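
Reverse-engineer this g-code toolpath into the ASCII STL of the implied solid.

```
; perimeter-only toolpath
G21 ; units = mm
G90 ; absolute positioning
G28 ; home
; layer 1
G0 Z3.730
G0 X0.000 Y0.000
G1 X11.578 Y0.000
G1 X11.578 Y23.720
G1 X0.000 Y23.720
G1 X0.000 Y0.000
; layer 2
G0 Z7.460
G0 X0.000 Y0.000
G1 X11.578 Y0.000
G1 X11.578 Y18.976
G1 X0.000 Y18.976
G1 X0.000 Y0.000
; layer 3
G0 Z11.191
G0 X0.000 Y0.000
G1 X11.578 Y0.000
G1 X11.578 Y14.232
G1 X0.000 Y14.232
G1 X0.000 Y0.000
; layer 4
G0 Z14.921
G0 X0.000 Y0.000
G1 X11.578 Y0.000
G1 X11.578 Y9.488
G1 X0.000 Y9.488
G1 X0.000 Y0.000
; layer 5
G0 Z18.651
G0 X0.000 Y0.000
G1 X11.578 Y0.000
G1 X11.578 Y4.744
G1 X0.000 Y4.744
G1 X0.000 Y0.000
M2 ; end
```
solid part
  facet normal 0.0000 0.0000 -1.0000
    outer loop
      vertex 11.578 28.464 0.000
      vertex 11.578 0.000 0.000
      vertex 0.000 0.000 0.000
    endloop
  endfacet
  facet normal 0.0000 0.0000 -1.0000
    outer loop
      vertex 0.000 28.464 0.000
      vertex 11.578 28.464 0.000
      vertex 0.000 0.000 0.000
    endloop
  endfacet
  facet normal 0.0000 -1.0000 0.0000
    outer loop
      vertex 0.000 0.000 0.000
      vertex 11.578 0.000 0.000
      vertex 11.578 0.000 22.381
    endloop
  endfacet
  facet normal 0.0000 -1.0000 0.0000
    outer loop
      vertex 0.000 0.000 0.000
      vertex 11.578 0.000 22.381
      vertex 0.000 0.000 22.381
    endloop
  endfacet
  facet normal 0.0000 0.6181 0.7861
    outer loop
      vertex 0.000 0.000 22.381
      vertex 11.578 0.000 22.381
      vertex 11.578 28.464 0.000
    endloop
  endfacet
  facet normal 0.0000 0.6181 0.7861
    outer loop
      vertex 0.000 0.000 22.381
      vertex 11.578 28.464 0.000
      vertex 0.000 28.464 0.000
    endloop
  endfacet
  facet normal -1.0000 0.0000 0.0000
    outer loop
      vertex 0.000 0.000 22.381
      vertex 0.000 28.464 0.000
      vertex 0.000 0.000 0.000
    endloop
  endfacet
  facet normal 1.0000 0.0000 0.0000
    outer loop
      vertex 11.578 0.000 0.000
      vertex 11.578 28.464 0.000
      vertex 11.578 0.000 22.381
    endloop
  endfacet
endsolid part

The G0 Z moves step by Δz≈3.730 mm. The G1 loops shrink linearly with z, so the solid tapers from its base footprint up to z≈22.4. Closing with a flat bottom cap and the tapered top and triangulating gives 8 facets — a wedge (ramp): 11.6 × 28.5 mm base, rising to 22.4 mm along the y=0 edge and sloping linearly to z=0 at y=28.5.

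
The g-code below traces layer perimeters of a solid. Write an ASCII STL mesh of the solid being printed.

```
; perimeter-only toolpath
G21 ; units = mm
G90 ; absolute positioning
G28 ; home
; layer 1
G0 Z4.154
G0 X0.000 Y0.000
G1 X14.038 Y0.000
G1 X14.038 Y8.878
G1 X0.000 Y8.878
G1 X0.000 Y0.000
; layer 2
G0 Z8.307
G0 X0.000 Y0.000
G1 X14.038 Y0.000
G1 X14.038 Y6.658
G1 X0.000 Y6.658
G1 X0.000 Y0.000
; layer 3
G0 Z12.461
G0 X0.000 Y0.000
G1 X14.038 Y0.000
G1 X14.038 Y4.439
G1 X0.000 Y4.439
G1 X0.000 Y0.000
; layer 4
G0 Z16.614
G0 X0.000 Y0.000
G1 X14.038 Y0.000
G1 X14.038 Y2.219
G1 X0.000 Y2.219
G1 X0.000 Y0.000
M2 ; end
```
solid part
  facet normal 0.0000 0.0000 -1.0000
    outer loop
      vertex 14.038 11.097 0.000
      vertex 14.038 0.000 0.000
      vertex 0.000 0.000 0.000
    endloop
  endfacet
  facet normal 0.0000 0.0000 -1.0000
    outer loop
      vertex 0.000 11.097 0.000
      vertex 14.038 11.097 0.000
      vertex 0.000 0.000 0.000
    endloop
  endfacet
  facet normal 0.0000 -1.0000 0.0000
    outer loop
      vertex 0.000 0.000 0.000
      vertex 14.038 0.000 0.000
      vertex 14.038 0.000 20.768
    endloop
  endfacet
  facet normal 0.0000 -1.0000 0.0000
    outer loop
      vertex 0.000 0.000 0.000
      vertex 14.038 0.000 20.768
      vertex 0.000 0.000 20.768
    endloop
  endfacet
  facet normal 0.0000 0.8820 0.4713
    outer loop
      vertex 0.000 0.000 20.768
      vertex 14.038 0.000 20.768
      vertex 14.038 11.097 0.000
    endloop
  endfacet
  facet normal 0.0000 0.8820 0.4713
    outer loop
      vertex 0.000 0.000 20.768
      vertex 14.038 11.097 0.000
      vertex 0.000 11.097 0.000
    endloop
  endfacet
  facet normal -1.0000 0.0000 0.0000
    outer loop
      vertex 0.000 0.000 20.768
      vertex 0.000 11.097 0.000
      vertex 0.000 0.000 0.000
    endloop
  endfacet
  facet normal 1.0000 0.0000 0.0000
    outer loop
      vertex 14.038 0.000 0.000
      vertex 14.038 11.097 0.000
      vertex 14.038 0.000 20.768
    endloop
  endfacet
endsolid part

The G0 Z moves step by Δz≈4.154 mm. The G1 loops shrink linearly with z, so the solid tapers from its base footprint up to z≈20.8. Closing with a flat bottom cap and the tapered top and triangulating gives 8 facets — a wedge (ramp): 14 × 11.1 mm base, rising to 20.8 mm along the y=0 edge and sloping linearly to z=0 at y=11.1.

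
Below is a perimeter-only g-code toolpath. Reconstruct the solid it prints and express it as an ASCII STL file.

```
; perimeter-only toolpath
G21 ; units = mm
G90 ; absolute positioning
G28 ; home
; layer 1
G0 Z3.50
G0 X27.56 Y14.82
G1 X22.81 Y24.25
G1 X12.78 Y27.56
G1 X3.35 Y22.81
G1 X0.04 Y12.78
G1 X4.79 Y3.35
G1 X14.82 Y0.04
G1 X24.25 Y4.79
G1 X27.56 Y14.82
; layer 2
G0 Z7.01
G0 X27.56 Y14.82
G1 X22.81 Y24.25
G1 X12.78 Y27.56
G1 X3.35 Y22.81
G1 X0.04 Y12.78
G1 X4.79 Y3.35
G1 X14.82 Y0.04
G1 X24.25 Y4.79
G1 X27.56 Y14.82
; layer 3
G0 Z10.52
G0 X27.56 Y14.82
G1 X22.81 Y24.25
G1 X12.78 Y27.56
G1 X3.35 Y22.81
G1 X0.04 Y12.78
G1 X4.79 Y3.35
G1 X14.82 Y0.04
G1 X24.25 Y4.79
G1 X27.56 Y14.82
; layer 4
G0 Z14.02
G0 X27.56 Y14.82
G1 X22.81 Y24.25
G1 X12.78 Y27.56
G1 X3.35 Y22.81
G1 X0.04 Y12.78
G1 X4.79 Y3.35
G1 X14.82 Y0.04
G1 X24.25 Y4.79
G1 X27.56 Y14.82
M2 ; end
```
solid part
  facet normal 0.0000 0.0000 -1.0000
    outer loop
      vertex 12.78 27.56 0.00
      vertex 22.81 24.25 0.00
      vertex 27.56 14.82 0.00
    endloop
  endfacet
  facet normal 0.0000 0.0000 -1.0000
    outer loop
      vertex 3.35 22.81 0.00
      vertex 12.78 27.56 0.00
      vertex 27.56 14.82 0.00
    endloop
  endfacet
  facet normal 0.0000 0.0000 -1.0000
    outer loop
      vertex 0.04 12.78 0.00
      vertex 3.35 22.81 0.00
      vertex 27.56 14.82 0.00
    endloop
  endfacet
  facet normal 0.0000 0.0000 -1.0000
    outer loop
      vertex 4.79 3.35 0.00
      vertex 0.04 12.78 0.00
      vertex 27.56 14.82 0.00
    endloop
  endfacet
  facet normal 0.0000 0.0000 -1.0000
    outer loop
      vertex 14.82 0.04 0.00
      vertex 4.79 3.35 0.00
      vertex 27.56 14.82 0.00
    endloop
  endfacet
  facet normal 0.0000 0.0000 -1.0000
    outer loop
      vertex 24.25 4.79 0.00
      vertex 14.82 0.04 0.00
      vertex 27.56 14.82 0.00
    endloop
  endfacet
  facet normal 0.0000 0.0000 1.0000
    outer loop
      vertex 27.56 14.82 14.02
      vertex 22.81 24.25 14.02
      vertex 12.78 27.56 14.02
    endloop
  endfacet
  facet normal 0.0000 0.0000 1.0000
    outer loop
      vertex 27.56 14.82 14.02
      vertex 12.78 27.56 14.02
      vertex 3.35 22.81 14.02
    endloop
  endfacet
  facet normal 0.0000 0.0000 1.0000
    outer loop
      vertex 27.56 14.82 14.02
      vertex 3.35 22.81 14.02
      vertex 0.04 12.78 14.02
    endloop
  endfacet
  facet normal 0.0000 0.0000 1.0000
    outer loop
      vertex 27.56 14.82 14.02
      vertex 0.04 12.78 14.02
      vertex 4.79 3.35 14.02
    endloop
  endfacet
  facet normal 0.0000 0.0000 1.0000
    outer loop
      vertex 27.56 14.82 14.02
      vertex 4.79 3.35 14.02
      vertex 14.82 0.04 14.02
    endloop
  endfacet
  facet normal 0.0000 0.0000 1.0000
    outer loop
      vertex 27.56 14.82 14.02
      vertex 14.82 0.04 14.02
      vertex 24.25 4.79 14.02
    endloop
  endfacet
  facet normal 0.8931 0.4499 0.0000
    outer loop
      vertex 27.56 14.82 0.00
      vertex 22.81 24.25 0.00
      vertex 22.81 24.25 14.02
    endloop
  endfacet
  facet normal 0.8931 0.4499 0.0000
    outer loop
      vertex 27.56 14.82 0.00
      vertex 22.81 24.25 14.02
      vertex 27.56 14.82 14.02
    endloop
  endfacet
  facet normal 0.3134 0.9496 0.0000
    outer loop
      vertex 22.81 24.25 0.00
      vertex 12.78 27.56 0.00
      vertex 12.78 27.56 14.02
    endloop
  endfacet
  facet normal 0.3134 0.9496 0.0000
    outer loop
      vertex 22.81 24.25 0.00
      vertex 12.78 27.56 14.02
      vertex 22.81 24.25 14.02
    endloop
  endfacet
  facet normal -0.4499 0.8931 0.0000
    outer loop
      vertex 12.78 27.56 0.00
      vertex 3.35 22.81 0.00
      vertex 3.35 22.81 14.02
    endloop
  endfacet
  facet normal -0.4499 0.8931 0.0000
    outer loop
      vertex 12.78 27.56 0.00
      vertex 3.35 22.81 14.02
      vertex 12.78 27.56 14.02
    endloop
  endfacet
  facet normal -0.9496 0.3134 0.0000
    outer loop
      vertex 3.35 22.81 0.00
      vertex 0.04 12.78 0.00
      vertex 0.04 12.78 14.02
    endloop
  endfacet
  facet normal -0.9496 0.3134 0.0000
    outer loop
      vertex 3.35 22.81 0.00
      vertex 0.04 12.78 14.02
      vertex 3.35 22.81 14.02
    endloop
  endfacet
  facet normal -0.8931 -0.4499 0.0000
    outer loop
      vertex 0.04 12.78 0.00
      vertex 4.79 3.35 0.00
      vertex 4.79 3.35 14.02
    endloop
  endfacet
  facet normal -0.8931 -0.4499 0.0000
    outer loop
      vertex 0.04 12.78 0.00
      vertex 4.79 3.35 14.02
      vertex 0.04 12.78 14.02
    endloop
  endfacet
  facet normal -0.3134 -0.9496 0.0000
    outer loop
      vertex 4.79 3.35 0.00
      vertex 14.82 0.04 0.00
      vertex 14.82 0.04 14.02
    endloop
  endfacet
  facet normal -0.3134 -0.9496 0.0000
    outer loop
      vertex 4.79 3.35 0.00
      vertex 14.82 0.04 14.02
      vertex 4.79 3.35 14.02
    endloop
  endfacet
  facet normal 0.4499 -0.8931 0.0000
    outer loop
      vertex 14.82 0.04 0.00
      vertex 24.25 4.79 0.00
      vertex 24.25 4.79 14.02
    endloop
  endfacet
  facet normal 0.4499 -0.8931 0.0000
    outer loop
      vertex 14.82 0.04 0.00
      vertex 24.25 4.79 14.02
      vertex 14.82 0.04 14.02
    endloop
  endfacet
  facet normal 0.9496 -0.3134 0.0000
    outer loop
      vertex 24.25 4.79 0.00
      vertex 27.56 14.82 0.00
      vertex 27.56 14.82 14.02
    endloop
  endfacet
  facet normal 0.9496 -0.3134 0.0000
    outer loop
      vertex 24.25 4.79 0.00
      vertex 27.56 14.82 14.02
      vertex 24.25 4.79 14.02
    endloop
  endfacet
endsolid part

The G0 Z moves step by Δz≈3.50 mm. Every layer's G1 loop is the same polygon, so the solid is a straight extrusion of it from z=0 to z≈14. Closing with flat bottom and top caps and triangulating gives 28 facets — a regular 8-sided prism (a cylinder approximated with 8 flat sides), circumscribed radius ≈ 13.8 mm, height ≈ 14 mm.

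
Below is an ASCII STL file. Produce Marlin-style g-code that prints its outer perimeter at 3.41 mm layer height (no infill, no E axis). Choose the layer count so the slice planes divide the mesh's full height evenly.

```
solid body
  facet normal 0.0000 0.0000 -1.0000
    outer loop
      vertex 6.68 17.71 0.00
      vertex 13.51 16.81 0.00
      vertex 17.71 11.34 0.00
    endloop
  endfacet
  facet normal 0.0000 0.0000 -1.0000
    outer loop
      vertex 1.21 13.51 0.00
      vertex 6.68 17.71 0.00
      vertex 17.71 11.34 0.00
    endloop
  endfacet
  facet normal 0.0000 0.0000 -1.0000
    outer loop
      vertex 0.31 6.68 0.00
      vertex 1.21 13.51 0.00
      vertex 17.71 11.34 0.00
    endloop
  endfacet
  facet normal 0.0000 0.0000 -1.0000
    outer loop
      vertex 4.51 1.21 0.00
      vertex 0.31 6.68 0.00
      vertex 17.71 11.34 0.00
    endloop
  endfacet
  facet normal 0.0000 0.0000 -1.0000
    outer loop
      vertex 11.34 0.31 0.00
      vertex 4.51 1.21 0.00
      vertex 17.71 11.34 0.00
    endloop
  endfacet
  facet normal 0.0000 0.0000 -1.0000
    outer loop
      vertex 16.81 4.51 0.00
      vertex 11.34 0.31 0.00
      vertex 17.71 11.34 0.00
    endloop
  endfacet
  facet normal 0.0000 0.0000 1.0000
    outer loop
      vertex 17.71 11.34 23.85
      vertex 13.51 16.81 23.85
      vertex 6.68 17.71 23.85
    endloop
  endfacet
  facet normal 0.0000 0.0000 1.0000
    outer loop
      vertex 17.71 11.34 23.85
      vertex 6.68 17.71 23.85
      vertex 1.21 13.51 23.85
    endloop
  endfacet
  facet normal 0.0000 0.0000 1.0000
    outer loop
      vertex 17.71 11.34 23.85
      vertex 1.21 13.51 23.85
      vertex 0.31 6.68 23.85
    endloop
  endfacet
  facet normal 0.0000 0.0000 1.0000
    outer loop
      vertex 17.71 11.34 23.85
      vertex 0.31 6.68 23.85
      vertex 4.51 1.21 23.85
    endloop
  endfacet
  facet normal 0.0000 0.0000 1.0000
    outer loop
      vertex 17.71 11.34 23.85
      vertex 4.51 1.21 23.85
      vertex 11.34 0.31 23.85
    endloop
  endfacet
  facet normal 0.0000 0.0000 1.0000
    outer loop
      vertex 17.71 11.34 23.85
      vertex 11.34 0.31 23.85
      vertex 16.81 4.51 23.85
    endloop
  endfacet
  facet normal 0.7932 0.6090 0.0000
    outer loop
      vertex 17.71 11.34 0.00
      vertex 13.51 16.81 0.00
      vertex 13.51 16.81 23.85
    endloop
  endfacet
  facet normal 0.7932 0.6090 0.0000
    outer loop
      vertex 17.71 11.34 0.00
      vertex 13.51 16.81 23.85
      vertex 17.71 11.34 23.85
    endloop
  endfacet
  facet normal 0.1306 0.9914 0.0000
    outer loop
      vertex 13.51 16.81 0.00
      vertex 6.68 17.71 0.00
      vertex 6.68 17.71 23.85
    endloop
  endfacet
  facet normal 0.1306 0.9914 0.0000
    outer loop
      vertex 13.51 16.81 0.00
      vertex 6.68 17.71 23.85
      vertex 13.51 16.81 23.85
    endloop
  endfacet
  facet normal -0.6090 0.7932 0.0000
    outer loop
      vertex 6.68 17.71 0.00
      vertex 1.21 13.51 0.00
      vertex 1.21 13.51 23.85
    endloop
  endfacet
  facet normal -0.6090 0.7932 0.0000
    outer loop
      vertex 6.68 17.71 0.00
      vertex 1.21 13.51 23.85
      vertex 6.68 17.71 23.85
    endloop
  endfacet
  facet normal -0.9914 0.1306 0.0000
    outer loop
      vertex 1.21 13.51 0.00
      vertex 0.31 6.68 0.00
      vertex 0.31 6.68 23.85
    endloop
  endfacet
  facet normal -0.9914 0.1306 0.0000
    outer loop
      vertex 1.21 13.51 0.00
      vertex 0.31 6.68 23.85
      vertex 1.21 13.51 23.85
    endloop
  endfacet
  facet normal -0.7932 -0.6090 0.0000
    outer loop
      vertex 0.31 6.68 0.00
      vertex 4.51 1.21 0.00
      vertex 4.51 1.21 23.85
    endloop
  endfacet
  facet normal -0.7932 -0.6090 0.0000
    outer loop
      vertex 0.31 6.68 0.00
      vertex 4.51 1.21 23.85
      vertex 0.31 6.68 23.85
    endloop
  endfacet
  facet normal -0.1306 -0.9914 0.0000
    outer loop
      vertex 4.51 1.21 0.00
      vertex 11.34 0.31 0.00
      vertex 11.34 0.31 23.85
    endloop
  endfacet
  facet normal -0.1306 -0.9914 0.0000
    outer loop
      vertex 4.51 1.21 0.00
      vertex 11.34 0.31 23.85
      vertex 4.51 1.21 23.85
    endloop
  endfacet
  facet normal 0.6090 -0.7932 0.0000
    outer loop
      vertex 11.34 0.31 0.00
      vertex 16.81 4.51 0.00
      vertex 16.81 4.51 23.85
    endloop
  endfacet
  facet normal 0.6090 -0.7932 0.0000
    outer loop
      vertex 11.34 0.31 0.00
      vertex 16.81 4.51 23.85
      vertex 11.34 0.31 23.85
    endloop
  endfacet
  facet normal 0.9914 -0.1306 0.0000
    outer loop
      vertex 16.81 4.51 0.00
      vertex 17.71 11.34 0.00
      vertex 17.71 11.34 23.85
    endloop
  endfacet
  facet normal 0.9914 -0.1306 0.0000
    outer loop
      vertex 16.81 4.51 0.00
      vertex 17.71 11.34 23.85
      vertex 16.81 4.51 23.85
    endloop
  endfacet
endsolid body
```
; perimeter-only toolpath
G21 ; units = mm
G90 ; absolute positioning
G28 ; home
; layer 1
G0 Z3.41
G0 X17.71 Y11.34
G1 X13.51 Y16.81
G1 X6.68 Y17.71
G1 X1.21 Y13.51
G1 X0.31 Y6.68
G1 X4.51 Y1.21
G1 X11.34 Y0.31
G1 X16.81 Y4.51
G1 X17.71 Y11.34
; layer 2
G0 Z6.81
G0 X17.71 Y11.34
G1 X13.51 Y16.81
G1 X6.68 Y17.71
G1 X1.21 Y13.51
G1 X0.31 Y6.68
G1 X4.51 Y1.21
G1 X11.34 Y0.31
G1 X16.81 Y4.51
G1 X17.71 Y11.34
; layer 3
G0 Z10.22
G0 X17.71 Y11.34
G1 X13.51 Y16.81
G1 X6.68 Y17.71
G1 X1.21 Y13.51
G1 X0.31 Y6.68
G1 X4.51 Y1.21
G1 X11.34 Y0.31
G1 X16.81 Y4.51
G1 X17.71 Y11.34
; layer 4
G0 Z13.63
G0 X17.71 Y11.34
G1 X13.51 Y16.81
G1 X6.68 Y17.71
G1 X1.21 Y13.51
G1 X0.31 Y6.68
G1 X4.51 Y1.21
G1 X11.34 Y0.31
G1 X16.81 Y4.51
G1 X17.71 Y11.34
; layer 5
G0 Z17.04
G0 X17.71 Y11.34
G1 X13.51 Y16.81
G1 X6.68 Y17.71
G1 X1.21 Y13.51
G1 X0.31 Y6.68
G1 X4.51 Y1.21
G1 X11.34 Y0.31
G1 X16.81 Y4.51
G1 X17.71 Y11.34
; layer 6
G0 Z20.44
G0 X17.71 Y11.34
G1 X13.51 Y16.81
G1 X6.68 Y17.71
G1 X1.21 Y13.51
G1 X0.31 Y6.68
G1 X4.51 Y1.21
G1 X11.34 Y0.31
G1 X16.81 Y4.51
G1 X17.71 Y11.34
; layer 7
G0 Z23.85
G0 X17.71 Y11.34
G1 X13.51 Y16.81
G1 X6.68 Y17.71
G1 X1.21 Y13.51
G1 X0.31 Y6.68
G1 X4.51 Y1.21
G1 X11.34 Y0.31
G1 X16.81 Y4.51
G1 X17.71 Y11.34
M2 ; end

The solid is a regular 8-sided prism (a cylinder approximated with 8 flat sides), circumscribed radius ≈ 9.01 mm, height ≈ 23.9 mm. Slicing at Δz = 3.41 mm — 7 equal slices spanning the solid's height, so layer i sits at z = i·h/7 — gives 7 non-empty perimeters. Each is a 8-segment closed polygon; G0 lifts to the layer z and rapids to the start vertex, then G1 traces the edges.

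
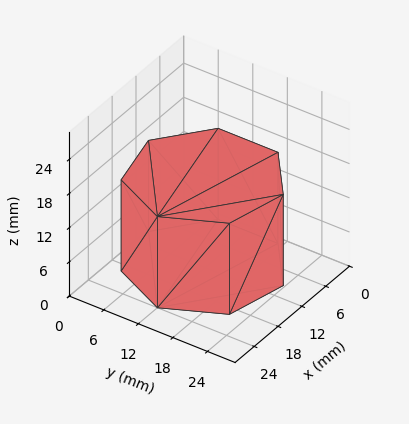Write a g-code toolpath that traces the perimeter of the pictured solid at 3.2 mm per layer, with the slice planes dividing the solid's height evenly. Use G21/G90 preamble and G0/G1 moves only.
Reading the render: the shape is a regular 7-sided prism (a cylinder approximated with 7 flat sides), circumscribed radius ≈ 12 mm, height ≈ 16 mm (dimensions read to the nearest mm from the axis ticks). For the g-code, the solid's height is divided into equal slices at the stated Δz and each level perimeter traced with G1 moves after a G0 lift.

; perimeter-only toolpath
G21 ; units = mm
G90 ; absolute positioning
G28 ; home
; layer 1
G0 Z3.2
G0 X24.0 Y12.0
G1 X19.5 Y21.4
G1 X9.3 Y23.7
G1 X1.2 Y17.2
G1 X1.2 Y6.8
G1 X9.3 Y0.3
G1 X19.5 Y2.6
G1 X24.0 Y12.0
; layer 2
G0 Z6.4
G0 X24.0 Y12.0
G1 X19.5 Y21.4
G1 X9.3 Y23.7
G1 X1.2 Y17.2
G1 X1.2 Y6.8
G1 X9.3 Y0.3
G1 X19.5 Y2.6
G1 X24.0 Y12.0
; layer 3
G0 Z9.6
G0 X24.0 Y12.0
G1 X19.5 Y21.4
G1 X9.3 Y23.7
G1 X1.2 Y17.2
G1 X1.2 Y6.8
G1 X9.3 Y0.3
G1 X19.5 Y2.6
G1 X24.0 Y12.0
; layer 4
G0 Z12.8
G0 X24.0 Y12.0
G1 X19.5 Y21.4
G1 X9.3 Y23.7
G1 X1.2 Y17.2
G1 X1.2 Y6.8
G1 X9.3 Y0.3
G1 X19.5 Y2.6
G1 X24.0 Y12.0
; layer 5
G0 Z16.0
G0 X24.0 Y12.0
G1 X19.5 Y21.4
G1 X9.3 Y23.7
G1 X1.2 Y17.2
G1 X1.2 Y6.8
G1 X9.3 Y0.3
G1 X19.5 Y2.6
G1 X24.0 Y12.0
M2 ; end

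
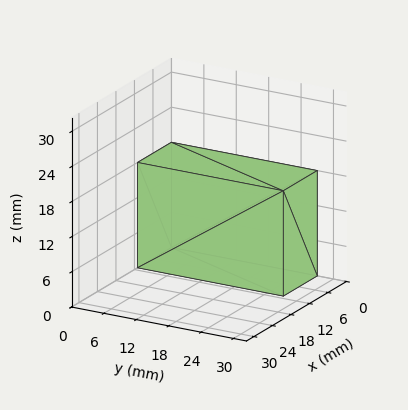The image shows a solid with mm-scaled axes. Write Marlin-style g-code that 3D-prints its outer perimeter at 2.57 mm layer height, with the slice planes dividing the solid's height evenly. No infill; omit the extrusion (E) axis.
Reading the render: the shape is a rectangular box, roughly 11 × 27 mm footprint and 18 mm tall (dimensions read to the nearest mm from the axis ticks). For the g-code, the solid's height is divided into equal slices at the stated Δz and each level perimeter traced with G1 moves after a G0 lift.

; perimeter-only toolpath
G21 ; units = mm
G90 ; absolute positioning
G28 ; home
; layer 1
G0 Z2.57
G0 X0.00 Y0.00
G1 X11.00 Y0.00
G1 X11.00 Y27.00
G1 X0.00 Y27.00
G1 X0.00 Y0.00
; layer 2
G0 Z5.14
G0 X0.00 Y0.00
G1 X11.00 Y0.00
G1 X11.00 Y27.00
G1 X0.00 Y27.00
G1 X0.00 Y0.00
; layer 3
G0 Z7.71
G0 X0.00 Y0.00
G1 X11.00 Y0.00
G1 X11.00 Y27.00
G1 X0.00 Y27.00
G1 X0.00 Y0.00
; layer 4
G0 Z10.29
G0 X0.00 Y0.00
G1 X11.00 Y0.00
G1 X11.00 Y27.00
G1 X0.00 Y27.00
G1 X0.00 Y0.00
; layer 5
G0 Z12.86
G0 X0.00 Y0.00
G1 X11.00 Y0.00
G1 X11.00 Y27.00
G1 X0.00 Y27.00
G1 X0.00 Y0.00
; layer 6
G0 Z15.43
G0 X0.00 Y0.00
G1 X11.00 Y0.00
G1 X11.00 Y27.00
G1 X0.00 Y27.00
G1 X0.00 Y0.00
; layer 7
G0 Z18.00
G0 X0.00 Y0.00
G1 X11.00 Y0.00
G1 X11.00 Y27.00
G1 X0.00 Y27.00
G1 X0.00 Y0.00
M2 ; end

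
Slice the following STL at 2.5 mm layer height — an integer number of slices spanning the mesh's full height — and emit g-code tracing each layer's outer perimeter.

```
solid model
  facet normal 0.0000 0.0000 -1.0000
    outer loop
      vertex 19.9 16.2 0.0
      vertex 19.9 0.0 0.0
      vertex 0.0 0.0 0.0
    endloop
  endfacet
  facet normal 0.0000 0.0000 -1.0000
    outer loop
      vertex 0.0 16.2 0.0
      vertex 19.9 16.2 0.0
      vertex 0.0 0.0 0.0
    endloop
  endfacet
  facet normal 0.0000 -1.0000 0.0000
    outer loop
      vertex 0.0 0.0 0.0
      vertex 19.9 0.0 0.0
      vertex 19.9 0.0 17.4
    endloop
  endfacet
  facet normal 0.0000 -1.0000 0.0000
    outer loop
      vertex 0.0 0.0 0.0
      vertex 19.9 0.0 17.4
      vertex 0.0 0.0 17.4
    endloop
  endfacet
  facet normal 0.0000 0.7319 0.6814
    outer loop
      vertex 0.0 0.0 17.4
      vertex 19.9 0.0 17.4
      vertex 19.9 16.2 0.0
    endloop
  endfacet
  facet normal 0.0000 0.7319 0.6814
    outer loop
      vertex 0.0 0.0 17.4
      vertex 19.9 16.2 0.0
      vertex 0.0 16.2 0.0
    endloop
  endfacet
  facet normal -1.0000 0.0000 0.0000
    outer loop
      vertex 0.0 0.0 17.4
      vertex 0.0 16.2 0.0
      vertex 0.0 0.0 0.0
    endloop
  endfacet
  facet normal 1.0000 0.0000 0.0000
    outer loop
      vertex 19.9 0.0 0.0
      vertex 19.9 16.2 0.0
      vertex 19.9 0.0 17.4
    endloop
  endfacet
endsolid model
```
; perimeter-only toolpath
G21 ; units = mm
G90 ; absolute positioning
G28 ; home
; layer 1
G0 Z2.5
G0 X0.0 Y0.0
G1 X19.9 Y0.0
G1 X19.9 Y13.9
G1 X0.0 Y13.9
G1 X0.0 Y0.0
; layer 2
G0 Z5.0
G0 X0.0 Y0.0
G1 X19.9 Y0.0
G1 X19.9 Y11.6
G1 X0.0 Y11.6
G1 X0.0 Y0.0
; layer 3
G0 Z7.5
G0 X0.0 Y0.0
G1 X19.9 Y0.0
G1 X19.9 Y9.3
G1 X0.0 Y9.3
G1 X0.0 Y0.0
; layer 4
G0 Z9.9
G0 X0.0 Y0.0
G1 X19.9 Y0.0
G1 X19.9 Y6.9
G1 X0.0 Y6.9
G1 X0.0 Y0.0
; layer 5
G0 Z12.4
G0 X0.0 Y0.0
G1 X19.9 Y0.0
G1 X19.9 Y4.6
G1 X0.0 Y4.6
G1 X0.0 Y0.0
; layer 6
G0 Z14.9
G0 X0.0 Y0.0
G1 X19.9 Y0.0
G1 X19.9 Y2.3
G1 X0.0 Y2.3
G1 X0.0 Y0.0
M2 ; end

The solid is a wedge (ramp): 19.9 × 16.2 mm base, rising to 17.4 mm along the y=0 edge and sloping linearly to z=0 at y=16.2. Slicing at Δz = 2.5 mm — 7 equal slices spanning the solid's height, so layer i sits at z = i·h/7 — gives 6 non-empty perimeters. Each is a 4-segment closed polygon; G0 lifts to the layer z and rapids to the start vertex, then G1 traces the edges. The cross-section shrinks linearly with z (the slice at the apex is degenerate and omitted).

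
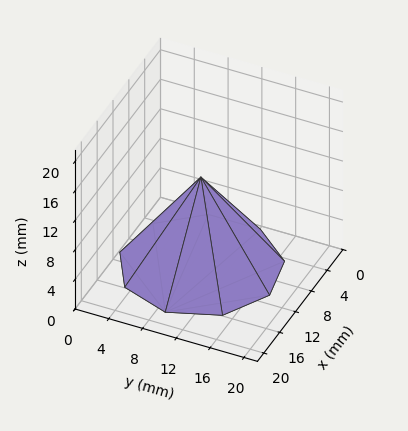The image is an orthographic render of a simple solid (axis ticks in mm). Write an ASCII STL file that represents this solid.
Reading the render: the shape is a regular 9-sided pyramid, base circumscribed radius ≈ 9 mm, apex at z ≈ 12 mm (dimensions read to the nearest mm from the axis ticks). For the STL, each face is triangulated and given an outward normal.

solid part
  facet normal 0.0000 0.0000 -1.0000
    outer loop
      vertex 10.56 17.86 0.00
      vertex 15.89 14.79 0.00
      vertex 18.00 9.00 0.00
    endloop
  endfacet
  facet normal 0.0000 0.0000 -1.0000
    outer loop
      vertex 4.50 16.79 0.00
      vertex 10.56 17.86 0.00
      vertex 18.00 9.00 0.00
    endloop
  endfacet
  facet normal 0.0000 0.0000 -1.0000
    outer loop
      vertex 0.54 12.08 0.00
      vertex 4.50 16.79 0.00
      vertex 18.00 9.00 0.00
    endloop
  endfacet
  facet normal 0.0000 0.0000 -1.0000
    outer loop
      vertex 0.54 5.92 0.00
      vertex 0.54 12.08 0.00
      vertex 18.00 9.00 0.00
    endloop
  endfacet
  facet normal 0.0000 0.0000 -1.0000
    outer loop
      vertex 4.50 1.21 0.00
      vertex 0.54 5.92 0.00
      vertex 18.00 9.00 0.00
    endloop
  endfacet
  facet normal 0.0000 0.0000 -1.0000
    outer loop
      vertex 10.56 0.14 0.00
      vertex 4.50 1.21 0.00
      vertex 18.00 9.00 0.00
    endloop
  endfacet
  facet normal 0.0000 0.0000 -1.0000
    outer loop
      vertex 15.89 3.21 0.00
      vertex 10.56 0.14 0.00
      vertex 18.00 9.00 0.00
    endloop
  endfacet
  facet normal 0.7680 0.2799 0.5760
    outer loop
      vertex 18.00 9.00 0.00
      vertex 15.89 14.79 0.00
      vertex 9.00 9.00 12.00
    endloop
  endfacet
  facet normal 0.4080 0.7083 0.5760
    outer loop
      vertex 15.89 14.79 0.00
      vertex 10.56 17.86 0.00
      vertex 9.00 9.00 12.00
    endloop
  endfacet
  facet normal -0.1421 0.8051 0.5759
    outer loop
      vertex 10.56 17.86 0.00
      vertex 4.50 16.79 0.00
      vertex 9.00 9.00 12.00
    endloop
  endfacet
  facet normal -0.6256 0.5260 0.5761
    outer loop
      vertex 4.50 16.79 0.00
      vertex 0.54 12.08 0.00
      vertex 9.00 9.00 12.00
    endloop
  endfacet
  facet normal -0.8173 0.0000 0.5762
    outer loop
      vertex 0.54 12.08 0.00
      vertex 0.54 5.92 0.00
      vertex 9.00 9.00 12.00
    endloop
  endfacet
  facet normal -0.6256 -0.5260 0.5761
    outer loop
      vertex 0.54 5.92 0.00
      vertex 4.50 1.21 0.00
      vertex 9.00 9.00 12.00
    endloop
  endfacet
  facet normal -0.1421 -0.8051 0.5759
    outer loop
      vertex 4.50 1.21 0.00
      vertex 10.56 0.14 0.00
      vertex 9.00 9.00 12.00
    endloop
  endfacet
  facet normal 0.4080 -0.7083 0.5760
    outer loop
      vertex 10.56 0.14 0.00
      vertex 15.89 3.21 0.00
      vertex 9.00 9.00 12.00
    endloop
  endfacet
  facet normal 0.7680 -0.2799 0.5760
    outer loop
      vertex 15.89 3.21 0.00
      vertex 18.00 9.00 0.00
      vertex 9.00 9.00 12.00
    endloop
  endfacet
endsolid part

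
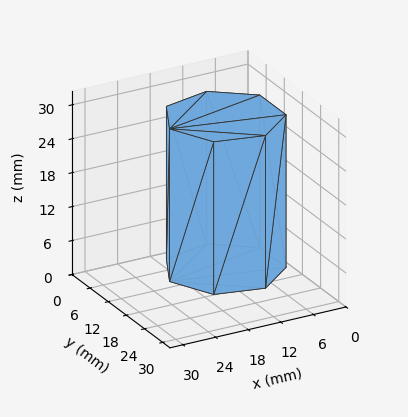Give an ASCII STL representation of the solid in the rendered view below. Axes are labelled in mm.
Reading the render: the shape is a regular 7-sided prism (a cylinder approximated with 7 flat sides), circumscribed radius ≈ 10 mm, height ≈ 27 mm (dimensions read to the nearest mm from the axis ticks). For the STL, each face is triangulated and given an outward normal.

solid part
  facet normal 0.0000 0.0000 -1.0000
    outer loop
      vertex 7.77 19.75 0.00
      vertex 16.23 17.82 0.00
      vertex 20.00 10.00 0.00
    endloop
  endfacet
  facet normal 0.0000 0.0000 -1.0000
    outer loop
      vertex 0.99 14.34 0.00
      vertex 7.77 19.75 0.00
      vertex 20.00 10.00 0.00
    endloop
  endfacet
  facet normal 0.0000 0.0000 -1.0000
    outer loop
      vertex 0.99 5.66 0.00
      vertex 0.99 14.34 0.00
      vertex 20.00 10.00 0.00
    endloop
  endfacet
  facet normal 0.0000 0.0000 -1.0000
    outer loop
      vertex 7.77 0.25 0.00
      vertex 0.99 5.66 0.00
      vertex 20.00 10.00 0.00
    endloop
  endfacet
  facet normal 0.0000 0.0000 -1.0000
    outer loop
      vertex 16.23 2.18 0.00
      vertex 7.77 0.25 0.00
      vertex 20.00 10.00 0.00
    endloop
  endfacet
  facet normal 0.0000 0.0000 1.0000
    outer loop
      vertex 20.00 10.00 27.00
      vertex 16.23 17.82 27.00
      vertex 7.77 19.75 27.00
    endloop
  endfacet
  facet normal 0.0000 0.0000 1.0000
    outer loop
      vertex 20.00 10.00 27.00
      vertex 7.77 19.75 27.00
      vertex 0.99 14.34 27.00
    endloop
  endfacet
  facet normal 0.0000 0.0000 1.0000
    outer loop
      vertex 20.00 10.00 27.00
      vertex 0.99 14.34 27.00
      vertex 0.99 5.66 27.00
    endloop
  endfacet
  facet normal 0.0000 0.0000 1.0000
    outer loop
      vertex 20.00 10.00 27.00
      vertex 0.99 5.66 27.00
      vertex 7.77 0.25 27.00
    endloop
  endfacet
  facet normal 0.0000 0.0000 1.0000
    outer loop
      vertex 20.00 10.00 27.00
      vertex 7.77 0.25 27.00
      vertex 16.23 2.18 27.00
    endloop
  endfacet
  facet normal 0.9008 0.4343 0.0000
    outer loop
      vertex 20.00 10.00 0.00
      vertex 16.23 17.82 0.00
      vertex 16.23 17.82 27.00
    endloop
  endfacet
  facet normal 0.9008 0.4343 0.0000
    outer loop
      vertex 20.00 10.00 0.00
      vertex 16.23 17.82 27.00
      vertex 20.00 10.00 27.00
    endloop
  endfacet
  facet normal 0.2224 0.9750 0.0000
    outer loop
      vertex 16.23 17.82 0.00
      vertex 7.77 19.75 0.00
      vertex 7.77 19.75 27.00
    endloop
  endfacet
  facet normal 0.2224 0.9750 0.0000
    outer loop
      vertex 16.23 17.82 0.00
      vertex 7.77 19.75 27.00
      vertex 16.23 17.82 27.00
    endloop
  endfacet
  facet normal -0.6237 0.7817 0.0000
    outer loop
      vertex 7.77 19.75 0.00
      vertex 0.99 14.34 0.00
      vertex 0.99 14.34 27.00
    endloop
  endfacet
  facet normal -0.6237 0.7817 0.0000
    outer loop
      vertex 7.77 19.75 0.00
      vertex 0.99 14.34 27.00
      vertex 7.77 19.75 27.00
    endloop
  endfacet
  facet normal -1.0000 0.0000 0.0000
    outer loop
      vertex 0.99 14.34 0.00
      vertex 0.99 5.66 0.00
      vertex 0.99 5.66 27.00
    endloop
  endfacet
  facet normal -1.0000 0.0000 0.0000
    outer loop
      vertex 0.99 14.34 0.00
      vertex 0.99 5.66 27.00
      vertex 0.99 14.34 27.00
    endloop
  endfacet
  facet normal -0.6237 -0.7817 0.0000
    outer loop
      vertex 0.99 5.66 0.00
      vertex 7.77 0.25 0.00
      vertex 7.77 0.25 27.00
    endloop
  endfacet
  facet normal -0.6237 -0.7817 0.0000
    outer loop
      vertex 0.99 5.66 0.00
      vertex 7.77 0.25 27.00
      vertex 0.99 5.66 27.00
    endloop
  endfacet
  facet normal 0.2224 -0.9750 0.0000
    outer loop
      vertex 7.77 0.25 0.00
      vertex 16.23 2.18 0.00
      vertex 16.23 2.18 27.00
    endloop
  endfacet
  facet normal 0.2224 -0.9750 0.0000
    outer loop
      vertex 7.77 0.25 0.00
      vertex 16.23 2.18 27.00
      vertex 7.77 0.25 27.00
    endloop
  endfacet
  facet normal 0.9008 -0.4343 0.0000
    outer loop
      vertex 16.23 2.18 0.00
      vertex 20.00 10.00 0.00
      vertex 20.00 10.00 27.00
    endloop
  endfacet
  facet normal 0.9008 -0.4343 0.0000
    outer loop
      vertex 16.23 2.18 0.00
      vertex 20.00 10.00 27.00
      vertex 16.23 2.18 27.00
    endloop
  endfacet
endsolid part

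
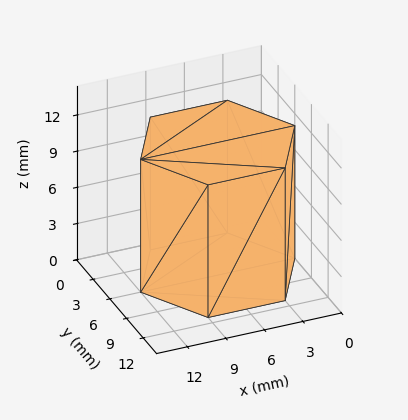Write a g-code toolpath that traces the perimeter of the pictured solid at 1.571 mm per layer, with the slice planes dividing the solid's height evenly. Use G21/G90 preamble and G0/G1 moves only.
Reading the render: the shape is a regular 6-sided prism (a cylinder approximated with 6 flat sides), circumscribed radius ≈ 6 mm, height ≈ 11 mm (dimensions read to the nearest mm from the axis ticks). For the g-code, the solid's height is divided into equal slices at the stated Δz and each level perimeter traced with G1 moves after a G0 lift.

; perimeter-only toolpath
G21 ; units = mm
G90 ; absolute positioning
G28 ; home
; layer 1
G0 Z1.571
G0 X12.000 Y6.000
G1 X9.000 Y11.196
G1 X3.000 Y11.196
G1 X0.000 Y6.000
G1 X3.000 Y0.804
G1 X9.000 Y0.804
G1 X12.000 Y6.000
; layer 2
G0 Z3.143
G0 X12.000 Y6.000
G1 X9.000 Y11.196
G1 X3.000 Y11.196
G1 X0.000 Y6.000
G1 X3.000 Y0.804
G1 X9.000 Y0.804
G1 X12.000 Y6.000
; layer 3
G0 Z4.714
G0 X12.000 Y6.000
G1 X9.000 Y11.196
G1 X3.000 Y11.196
G1 X0.000 Y6.000
G1 X3.000 Y0.804
G1 X9.000 Y0.804
G1 X12.000 Y6.000
; layer 4
G0 Z6.286
G0 X12.000 Y6.000
G1 X9.000 Y11.196
G1 X3.000 Y11.196
G1 X0.000 Y6.000
G1 X3.000 Y0.804
G1 X9.000 Y0.804
G1 X12.000 Y6.000
; layer 5
G0 Z7.857
G0 X12.000 Y6.000
G1 X9.000 Y11.196
G1 X3.000 Y11.196
G1 X0.000 Y6.000
G1 X3.000 Y0.804
G1 X9.000 Y0.804
G1 X12.000 Y6.000
; layer 6
G0 Z9.429
G0 X12.000 Y6.000
G1 X9.000 Y11.196
G1 X3.000 Y11.196
G1 X0.000 Y6.000
G1 X3.000 Y0.804
G1 X9.000 Y0.804
G1 X12.000 Y6.000
; layer 7
G0 Z11.000
G0 X12.000 Y6.000
G1 X9.000 Y11.196
G1 X3.000 Y11.196
G1 X0.000 Y6.000
G1 X3.000 Y0.804
G1 X9.000 Y0.804
G1 X12.000 Y6.000
M2 ; end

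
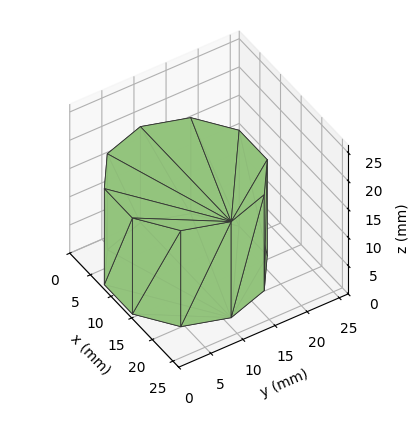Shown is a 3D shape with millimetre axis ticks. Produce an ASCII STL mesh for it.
Reading the render: the shape is a regular 10-sided prism (a cylinder approximated with 10 flat sides), circumscribed radius ≈ 11 mm, height ≈ 17 mm (dimensions read to the nearest mm from the axis ticks). For the STL, each face is triangulated and given an outward normal.

solid part
  facet normal 0.0000 0.0000 -1.0000
    outer loop
      vertex 14.4 21.5 0.0
      vertex 19.9 17.5 0.0
      vertex 22.0 11.0 0.0
    endloop
  endfacet
  facet normal 0.0000 0.0000 -1.0000
    outer loop
      vertex 7.6 21.5 0.0
      vertex 14.4 21.5 0.0
      vertex 22.0 11.0 0.0
    endloop
  endfacet
  facet normal 0.0000 0.0000 -1.0000
    outer loop
      vertex 2.1 17.5 0.0
      vertex 7.6 21.5 0.0
      vertex 22.0 11.0 0.0
    endloop
  endfacet
  facet normal 0.0000 0.0000 -1.0000
    outer loop
      vertex 0.0 11.0 0.0
      vertex 2.1 17.5 0.0
      vertex 22.0 11.0 0.0
    endloop
  endfacet
  facet normal 0.0000 0.0000 -1.0000
    outer loop
      vertex 2.1 4.5 0.0
      vertex 0.0 11.0 0.0
      vertex 22.0 11.0 0.0
    endloop
  endfacet
  facet normal 0.0000 0.0000 -1.0000
    outer loop
      vertex 7.6 0.5 0.0
      vertex 2.1 4.5 0.0
      vertex 22.0 11.0 0.0
    endloop
  endfacet
  facet normal 0.0000 0.0000 -1.0000
    outer loop
      vertex 14.4 0.5 0.0
      vertex 7.6 0.5 0.0
      vertex 22.0 11.0 0.0
    endloop
  endfacet
  facet normal 0.0000 0.0000 -1.0000
    outer loop
      vertex 19.9 4.5 0.0
      vertex 14.4 0.5 0.0
      vertex 22.0 11.0 0.0
    endloop
  endfacet
  facet normal 0.0000 0.0000 1.0000
    outer loop
      vertex 22.0 11.0 17.0
      vertex 19.9 17.5 17.0
      vertex 14.4 21.5 17.0
    endloop
  endfacet
  facet normal 0.0000 0.0000 1.0000
    outer loop
      vertex 22.0 11.0 17.0
      vertex 14.4 21.5 17.0
      vertex 7.6 21.5 17.0
    endloop
  endfacet
  facet normal 0.0000 0.0000 1.0000
    outer loop
      vertex 22.0 11.0 17.0
      vertex 7.6 21.5 17.0
      vertex 2.1 17.5 17.0
    endloop
  endfacet
  facet normal 0.0000 0.0000 1.0000
    outer loop
      vertex 22.0 11.0 17.0
      vertex 2.1 17.5 17.0
      vertex 0.0 11.0 17.0
    endloop
  endfacet
  facet normal 0.0000 0.0000 1.0000
    outer loop
      vertex 22.0 11.0 17.0
      vertex 0.0 11.0 17.0
      vertex 2.1 4.5 17.0
    endloop
  endfacet
  facet normal 0.0000 0.0000 1.0000
    outer loop
      vertex 22.0 11.0 17.0
      vertex 2.1 4.5 17.0
      vertex 7.6 0.5 17.0
    endloop
  endfacet
  facet normal 0.0000 0.0000 1.0000
    outer loop
      vertex 22.0 11.0 17.0
      vertex 7.6 0.5 17.0
      vertex 14.4 0.5 17.0
    endloop
  endfacet
  facet normal 0.0000 0.0000 1.0000
    outer loop
      vertex 22.0 11.0 17.0
      vertex 14.4 0.5 17.0
      vertex 19.9 4.5 17.0
    endloop
  endfacet
  facet normal 0.9516 0.3074 0.0000
    outer loop
      vertex 22.0 11.0 0.0
      vertex 19.9 17.5 0.0
      vertex 19.9 17.5 17.0
    endloop
  endfacet
  facet normal 0.9516 0.3074 0.0000
    outer loop
      vertex 22.0 11.0 0.0
      vertex 19.9 17.5 17.0
      vertex 22.0 11.0 17.0
    endloop
  endfacet
  facet normal 0.5882 0.8087 0.0000
    outer loop
      vertex 19.9 17.5 0.0
      vertex 14.4 21.5 0.0
      vertex 14.4 21.5 17.0
    endloop
  endfacet
  facet normal 0.5882 0.8087 0.0000
    outer loop
      vertex 19.9 17.5 0.0
      vertex 14.4 21.5 17.0
      vertex 19.9 17.5 17.0
    endloop
  endfacet
  facet normal 0.0000 1.0000 0.0000
    outer loop
      vertex 14.4 21.5 0.0
      vertex 7.6 21.5 0.0
      vertex 7.6 21.5 17.0
    endloop
  endfacet
  facet normal 0.0000 1.0000 0.0000
    outer loop
      vertex 14.4 21.5 0.0
      vertex 7.6 21.5 17.0
      vertex 14.4 21.5 17.0
    endloop
  endfacet
  facet normal -0.5882 0.8087 0.0000
    outer loop
      vertex 7.6 21.5 0.0
      vertex 2.1 17.5 0.0
      vertex 2.1 17.5 17.0
    endloop
  endfacet
  facet normal -0.5882 0.8087 0.0000
    outer loop
      vertex 7.6 21.5 0.0
      vertex 2.1 17.5 17.0
      vertex 7.6 21.5 17.0
    endloop
  endfacet
  facet normal -0.9516 0.3074 0.0000
    outer loop
      vertex 2.1 17.5 0.0
      vertex 0.0 11.0 0.0
      vertex 0.0 11.0 17.0
    endloop
  endfacet
  facet normal -0.9516 0.3074 0.0000
    outer loop
      vertex 2.1 17.5 0.0
      vertex 0.0 11.0 17.0
      vertex 2.1 17.5 17.0
    endloop
  endfacet
  facet normal -0.9516 -0.3074 0.0000
    outer loop
      vertex 0.0 11.0 0.0
      vertex 2.1 4.5 0.0
      vertex 2.1 4.5 17.0
    endloop
  endfacet
  facet normal -0.9516 -0.3074 0.0000
    outer loop
      vertex 0.0 11.0 0.0
      vertex 2.1 4.5 17.0
      vertex 0.0 11.0 17.0
    endloop
  endfacet
  facet normal -0.5882 -0.8087 0.0000
    outer loop
      vertex 2.1 4.5 0.0
      vertex 7.6 0.5 0.0
      vertex 7.6 0.5 17.0
    endloop
  endfacet
  facet normal -0.5882 -0.8087 0.0000
    outer loop
      vertex 2.1 4.5 0.0
      vertex 7.6 0.5 17.0
      vertex 2.1 4.5 17.0
    endloop
  endfacet
  facet normal 0.0000 -1.0000 0.0000
    outer loop
      vertex 7.6 0.5 0.0
      vertex 14.4 0.5 0.0
      vertex 14.4 0.5 17.0
    endloop
  endfacet
  facet normal 0.0000 -1.0000 0.0000
    outer loop
      vertex 7.6 0.5 0.0
      vertex 14.4 0.5 17.0
      vertex 7.6 0.5 17.0
    endloop
  endfacet
  facet normal 0.5882 -0.8087 0.0000
    outer loop
      vertex 14.4 0.5 0.0
      vertex 19.9 4.5 0.0
      vertex 19.9 4.5 17.0
    endloop
  endfacet
  facet normal 0.5882 -0.8087 0.0000
    outer loop
      vertex 14.4 0.5 0.0
      vertex 19.9 4.5 17.0
      vertex 14.4 0.5 17.0
    endloop
  endfacet
  facet normal 0.9516 -0.3074 0.0000
    outer loop
      vertex 19.9 4.5 0.0
      vertex 22.0 11.0 0.0
      vertex 22.0 11.0 17.0
    endloop
  endfacet
  facet normal 0.9516 -0.3074 0.0000
    outer loop
      vertex 19.9 4.5 0.0
      vertex 22.0 11.0 17.0
      vertex 19.9 4.5 17.0
    endloop
  endfacet
endsolid part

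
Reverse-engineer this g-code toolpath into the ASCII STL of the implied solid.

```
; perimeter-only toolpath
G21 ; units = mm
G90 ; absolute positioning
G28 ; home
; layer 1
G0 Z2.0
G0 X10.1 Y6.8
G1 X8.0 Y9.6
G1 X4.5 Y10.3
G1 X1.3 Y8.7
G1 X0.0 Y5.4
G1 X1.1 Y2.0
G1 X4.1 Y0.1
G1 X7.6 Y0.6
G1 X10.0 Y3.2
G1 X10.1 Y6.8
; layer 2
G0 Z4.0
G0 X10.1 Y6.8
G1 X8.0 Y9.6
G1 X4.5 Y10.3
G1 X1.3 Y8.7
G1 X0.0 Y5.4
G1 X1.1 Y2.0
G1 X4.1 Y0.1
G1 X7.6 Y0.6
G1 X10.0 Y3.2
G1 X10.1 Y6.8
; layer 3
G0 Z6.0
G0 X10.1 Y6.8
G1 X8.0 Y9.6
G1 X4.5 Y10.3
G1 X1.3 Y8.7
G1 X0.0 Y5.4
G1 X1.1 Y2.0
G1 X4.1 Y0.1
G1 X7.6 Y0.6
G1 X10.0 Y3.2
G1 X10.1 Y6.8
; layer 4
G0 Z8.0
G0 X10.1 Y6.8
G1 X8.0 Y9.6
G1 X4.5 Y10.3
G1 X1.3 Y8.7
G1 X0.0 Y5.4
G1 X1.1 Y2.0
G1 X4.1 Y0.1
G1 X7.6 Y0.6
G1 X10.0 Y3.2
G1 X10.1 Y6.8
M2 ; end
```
solid part
  facet normal 0.0000 0.0000 -1.0000
    outer loop
      vertex 4.5 10.3 0.0
      vertex 8.0 9.6 0.0
      vertex 10.1 6.8 0.0
    endloop
  endfacet
  facet normal 0.0000 0.0000 -1.0000
    outer loop
      vertex 1.3 8.7 0.0
      vertex 4.5 10.3 0.0
      vertex 10.1 6.8 0.0
    endloop
  endfacet
  facet normal 0.0000 0.0000 -1.0000
    outer loop
      vertex 0.0 5.4 0.0
      vertex 1.3 8.7 0.0
      vertex 10.1 6.8 0.0
    endloop
  endfacet
  facet normal 0.0000 0.0000 -1.0000
    outer loop
      vertex 1.1 2.0 0.0
      vertex 0.0 5.4 0.0
      vertex 10.1 6.8 0.0
    endloop
  endfacet
  facet normal 0.0000 0.0000 -1.0000
    outer loop
      vertex 4.1 0.1 0.0
      vertex 1.1 2.0 0.0
      vertex 10.1 6.8 0.0
    endloop
  endfacet
  facet normal 0.0000 0.0000 -1.0000
    outer loop
      vertex 7.6 0.6 0.0
      vertex 4.1 0.1 0.0
      vertex 10.1 6.8 0.0
    endloop
  endfacet
  facet normal 0.0000 0.0000 -1.0000
    outer loop
      vertex 10.0 3.2 0.0
      vertex 7.6 0.6 0.0
      vertex 10.1 6.8 0.0
    endloop
  endfacet
  facet normal 0.0000 0.0000 1.0000
    outer loop
      vertex 10.1 6.8 8.0
      vertex 8.0 9.6 8.0
      vertex 4.5 10.3 8.0
    endloop
  endfacet
  facet normal 0.0000 0.0000 1.0000
    outer loop
      vertex 10.1 6.8 8.0
      vertex 4.5 10.3 8.0
      vertex 1.3 8.7 8.0
    endloop
  endfacet
  facet normal 0.0000 0.0000 1.0000
    outer loop
      vertex 10.1 6.8 8.0
      vertex 1.3 8.7 8.0
      vertex 0.0 5.4 8.0
    endloop
  endfacet
  facet normal 0.0000 0.0000 1.0000
    outer loop
      vertex 10.1 6.8 8.0
      vertex 0.0 5.4 8.0
      vertex 1.1 2.0 8.0
    endloop
  endfacet
  facet normal 0.0000 0.0000 1.0000
    outer loop
      vertex 10.1 6.8 8.0
      vertex 1.1 2.0 8.0
      vertex 4.1 0.1 8.0
    endloop
  endfacet
  facet normal 0.0000 0.0000 1.0000
    outer loop
      vertex 10.1 6.8 8.0
      vertex 4.1 0.1 8.0
      vertex 7.6 0.6 8.0
    endloop
  endfacet
  facet normal 0.0000 0.0000 1.0000
    outer loop
      vertex 10.1 6.8 8.0
      vertex 7.6 0.6 8.0
      vertex 10.0 3.2 8.0
    endloop
  endfacet
  facet normal 0.8000 0.6000 0.0000
    outer loop
      vertex 10.1 6.8 0.0
      vertex 8.0 9.6 0.0
      vertex 8.0 9.6 8.0
    endloop
  endfacet
  facet normal 0.8000 0.6000 0.0000
    outer loop
      vertex 10.1 6.8 0.0
      vertex 8.0 9.6 8.0
      vertex 10.1 6.8 8.0
    endloop
  endfacet
  facet normal 0.1961 0.9806 0.0000
    outer loop
      vertex 8.0 9.6 0.0
      vertex 4.5 10.3 0.0
      vertex 4.5 10.3 8.0
    endloop
  endfacet
  facet normal 0.1961 0.9806 0.0000
    outer loop
      vertex 8.0 9.6 0.0
      vertex 4.5 10.3 8.0
      vertex 8.0 9.6 8.0
    endloop
  endfacet
  facet normal -0.4472 0.8944 0.0000
    outer loop
      vertex 4.5 10.3 0.0
      vertex 1.3 8.7 0.0
      vertex 1.3 8.7 8.0
    endloop
  endfacet
  facet normal -0.4472 0.8944 0.0000
    outer loop
      vertex 4.5 10.3 0.0
      vertex 1.3 8.7 8.0
      vertex 4.5 10.3 8.0
    endloop
  endfacet
  facet normal -0.9304 0.3665 0.0000
    outer loop
      vertex 1.3 8.7 0.0
      vertex 0.0 5.4 0.0
      vertex 0.0 5.4 8.0
    endloop
  endfacet
  facet normal -0.9304 0.3665 0.0000
    outer loop
      vertex 1.3 8.7 0.0
      vertex 0.0 5.4 8.0
      vertex 1.3 8.7 8.0
    endloop
  endfacet
  facet normal -0.9514 -0.3078 0.0000
    outer loop
      vertex 0.0 5.4 0.0
      vertex 1.1 2.0 0.0
      vertex 1.1 2.0 8.0
    endloop
  endfacet
  facet normal -0.9514 -0.3078 0.0000
    outer loop
      vertex 0.0 5.4 0.0
      vertex 1.1 2.0 8.0
      vertex 0.0 5.4 8.0
    endloop
  endfacet
  facet normal -0.5351 -0.8448 0.0000
    outer loop
      vertex 1.1 2.0 0.0
      vertex 4.1 0.1 0.0
      vertex 4.1 0.1 8.0
    endloop
  endfacet
  facet normal -0.5351 -0.8448 0.0000
    outer loop
      vertex 1.1 2.0 0.0
      vertex 4.1 0.1 8.0
      vertex 1.1 2.0 8.0
    endloop
  endfacet
  facet normal 0.1414 -0.9899 0.0000
    outer loop
      vertex 4.1 0.1 0.0
      vertex 7.6 0.6 0.0
      vertex 7.6 0.6 8.0
    endloop
  endfacet
  facet normal 0.1414 -0.9899 0.0000
    outer loop
      vertex 4.1 0.1 0.0
      vertex 7.6 0.6 8.0
      vertex 4.1 0.1 8.0
    endloop
  endfacet
  facet normal 0.7348 -0.6783 0.0000
    outer loop
      vertex 7.6 0.6 0.0
      vertex 10.0 3.2 0.0
      vertex 10.0 3.2 8.0
    endloop
  endfacet
  facet normal 0.7348 -0.6783 0.0000
    outer loop
      vertex 7.6 0.6 0.0
      vertex 10.0 3.2 8.0
      vertex 7.6 0.6 8.0
    endloop
  endfacet
  facet normal 0.9996 -0.0278 0.0000
    outer loop
      vertex 10.0 3.2 0.0
      vertex 10.1 6.8 0.0
      vertex 10.1 6.8 8.0
    endloop
  endfacet
  facet normal 0.9996 -0.0278 0.0000
    outer loop
      vertex 10.0 3.2 0.0
      vertex 10.1 6.8 8.0
      vertex 10.0 3.2 8.0
    endloop
  endfacet
endsolid part

The G0 Z moves step by Δz≈2.0 mm. Every layer's G1 loop is the same polygon, so the solid is a straight extrusion of it from z=0 to z≈8. Closing with flat bottom and top caps and triangulating gives 32 facets — a regular 9-sided prism (a cylinder approximated with 9 flat sides), circumscribed radius ≈ 5.2 mm, height ≈ 8 mm.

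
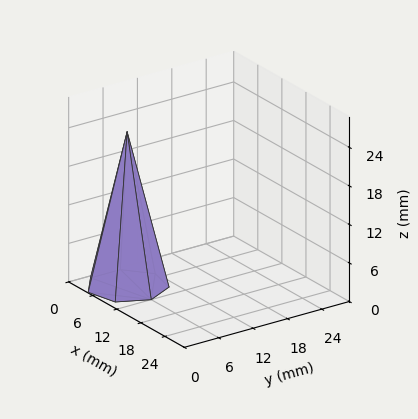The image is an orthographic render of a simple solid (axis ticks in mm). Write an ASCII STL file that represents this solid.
Reading the render: the shape is a regular 7-sided pyramid, base circumscribed radius ≈ 6 mm, apex at z ≈ 24 mm (dimensions read to the nearest mm from the axis ticks). For the STL, each face is triangulated and given an outward normal.

solid part
  facet normal 0.0000 0.0000 -1.0000
    outer loop
      vertex 4.665 11.850 0.000
      vertex 9.741 10.691 0.000
      vertex 12.000 6.000 0.000
    endloop
  endfacet
  facet normal 0.0000 0.0000 -1.0000
    outer loop
      vertex 0.594 8.603 0.000
      vertex 4.665 11.850 0.000
      vertex 12.000 6.000 0.000
    endloop
  endfacet
  facet normal 0.0000 0.0000 -1.0000
    outer loop
      vertex 0.594 3.397 0.000
      vertex 0.594 8.603 0.000
      vertex 12.000 6.000 0.000
    endloop
  endfacet
  facet normal 0.0000 0.0000 -1.0000
    outer loop
      vertex 4.665 0.150 0.000
      vertex 0.594 3.397 0.000
      vertex 12.000 6.000 0.000
    endloop
  endfacet
  facet normal 0.0000 0.0000 -1.0000
    outer loop
      vertex 9.741 1.309 0.000
      vertex 4.665 0.150 0.000
      vertex 12.000 6.000 0.000
    endloop
  endfacet
  facet normal 0.8790 0.4233 0.2197
    outer loop
      vertex 12.000 6.000 0.000
      vertex 9.741 10.691 0.000
      vertex 6.000 6.000 24.000
    endloop
  endfacet
  facet normal 0.2172 0.9511 0.2197
    outer loop
      vertex 9.741 10.691 0.000
      vertex 4.665 11.850 0.000
      vertex 6.000 6.000 24.000
    endloop
  endfacet
  facet normal -0.6083 0.7627 0.2197
    outer loop
      vertex 4.665 11.850 0.000
      vertex 0.594 8.603 0.000
      vertex 6.000 6.000 24.000
    endloop
  endfacet
  facet normal -0.9756 0.0000 0.2197
    outer loop
      vertex 0.594 8.603 0.000
      vertex 0.594 3.397 0.000
      vertex 6.000 6.000 24.000
    endloop
  endfacet
  facet normal -0.6083 -0.7627 0.2197
    outer loop
      vertex 0.594 3.397 0.000
      vertex 4.665 0.150 0.000
      vertex 6.000 6.000 24.000
    endloop
  endfacet
  facet normal 0.2172 -0.9511 0.2197
    outer loop
      vertex 4.665 0.150 0.000
      vertex 9.741 1.309 0.000
      vertex 6.000 6.000 24.000
    endloop
  endfacet
  facet normal 0.8790 -0.4233 0.2197
    outer loop
      vertex 9.741 1.309 0.000
      vertex 12.000 6.000 0.000
      vertex 6.000 6.000 24.000
    endloop
  endfacet
endsolid part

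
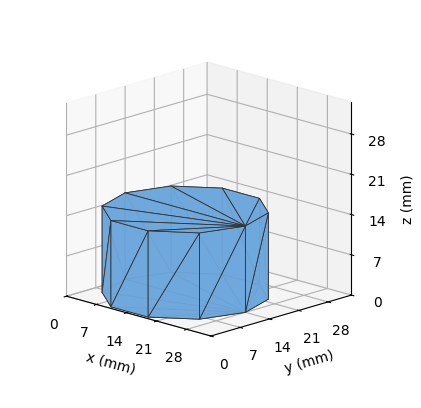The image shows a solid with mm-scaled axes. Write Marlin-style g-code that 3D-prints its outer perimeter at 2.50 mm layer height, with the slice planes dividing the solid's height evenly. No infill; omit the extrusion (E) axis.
Reading the render: the shape is a regular 10-sided prism (a cylinder approximated with 10 flat sides), circumscribed radius ≈ 14 mm, height ≈ 15 mm (dimensions read to the nearest mm from the axis ticks). For the g-code, the solid's height is divided into equal slices at the stated Δz and each level perimeter traced with G1 moves after a G0 lift.

; perimeter-only toolpath
G21 ; units = mm
G90 ; absolute positioning
G28 ; home
; layer 1
G0 Z2.50
G0 X28.00 Y14.00
G1 X25.33 Y22.23
G1 X18.33 Y27.31
G1 X9.67 Y27.31
G1 X2.67 Y22.23
G1 X0.00 Y14.00
G1 X2.67 Y5.77
G1 X9.67 Y0.69
G1 X18.33 Y0.69
G1 X25.33 Y5.77
G1 X28.00 Y14.00
; layer 2
G0 Z5.00
G0 X28.00 Y14.00
G1 X25.33 Y22.23
G1 X18.33 Y27.31
G1 X9.67 Y27.31
G1 X2.67 Y22.23
G1 X0.00 Y14.00
G1 X2.67 Y5.77
G1 X9.67 Y0.69
G1 X18.33 Y0.69
G1 X25.33 Y5.77
G1 X28.00 Y14.00
; layer 3
G0 Z7.50
G0 X28.00 Y14.00
G1 X25.33 Y22.23
G1 X18.33 Y27.31
G1 X9.67 Y27.31
G1 X2.67 Y22.23
G1 X0.00 Y14.00
G1 X2.67 Y5.77
G1 X9.67 Y0.69
G1 X18.33 Y0.69
G1 X25.33 Y5.77
G1 X28.00 Y14.00
; layer 4
G0 Z10.00
G0 X28.00 Y14.00
G1 X25.33 Y22.23
G1 X18.33 Y27.31
G1 X9.67 Y27.31
G1 X2.67 Y22.23
G1 X0.00 Y14.00
G1 X2.67 Y5.77
G1 X9.67 Y0.69
G1 X18.33 Y0.69
G1 X25.33 Y5.77
G1 X28.00 Y14.00
; layer 5
G0 Z12.50
G0 X28.00 Y14.00
G1 X25.33 Y22.23
G1 X18.33 Y27.31
G1 X9.67 Y27.31
G1 X2.67 Y22.23
G1 X0.00 Y14.00
G1 X2.67 Y5.77
G1 X9.67 Y0.69
G1 X18.33 Y0.69
G1 X25.33 Y5.77
G1 X28.00 Y14.00
; layer 6
G0 Z15.00
G0 X28.00 Y14.00
G1 X25.33 Y22.23
G1 X18.33 Y27.31
G1 X9.67 Y27.31
G1 X2.67 Y22.23
G1 X0.00 Y14.00
G1 X2.67 Y5.77
G1 X9.67 Y0.69
G1 X18.33 Y0.69
G1 X25.33 Y5.77
G1 X28.00 Y14.00
M2 ; end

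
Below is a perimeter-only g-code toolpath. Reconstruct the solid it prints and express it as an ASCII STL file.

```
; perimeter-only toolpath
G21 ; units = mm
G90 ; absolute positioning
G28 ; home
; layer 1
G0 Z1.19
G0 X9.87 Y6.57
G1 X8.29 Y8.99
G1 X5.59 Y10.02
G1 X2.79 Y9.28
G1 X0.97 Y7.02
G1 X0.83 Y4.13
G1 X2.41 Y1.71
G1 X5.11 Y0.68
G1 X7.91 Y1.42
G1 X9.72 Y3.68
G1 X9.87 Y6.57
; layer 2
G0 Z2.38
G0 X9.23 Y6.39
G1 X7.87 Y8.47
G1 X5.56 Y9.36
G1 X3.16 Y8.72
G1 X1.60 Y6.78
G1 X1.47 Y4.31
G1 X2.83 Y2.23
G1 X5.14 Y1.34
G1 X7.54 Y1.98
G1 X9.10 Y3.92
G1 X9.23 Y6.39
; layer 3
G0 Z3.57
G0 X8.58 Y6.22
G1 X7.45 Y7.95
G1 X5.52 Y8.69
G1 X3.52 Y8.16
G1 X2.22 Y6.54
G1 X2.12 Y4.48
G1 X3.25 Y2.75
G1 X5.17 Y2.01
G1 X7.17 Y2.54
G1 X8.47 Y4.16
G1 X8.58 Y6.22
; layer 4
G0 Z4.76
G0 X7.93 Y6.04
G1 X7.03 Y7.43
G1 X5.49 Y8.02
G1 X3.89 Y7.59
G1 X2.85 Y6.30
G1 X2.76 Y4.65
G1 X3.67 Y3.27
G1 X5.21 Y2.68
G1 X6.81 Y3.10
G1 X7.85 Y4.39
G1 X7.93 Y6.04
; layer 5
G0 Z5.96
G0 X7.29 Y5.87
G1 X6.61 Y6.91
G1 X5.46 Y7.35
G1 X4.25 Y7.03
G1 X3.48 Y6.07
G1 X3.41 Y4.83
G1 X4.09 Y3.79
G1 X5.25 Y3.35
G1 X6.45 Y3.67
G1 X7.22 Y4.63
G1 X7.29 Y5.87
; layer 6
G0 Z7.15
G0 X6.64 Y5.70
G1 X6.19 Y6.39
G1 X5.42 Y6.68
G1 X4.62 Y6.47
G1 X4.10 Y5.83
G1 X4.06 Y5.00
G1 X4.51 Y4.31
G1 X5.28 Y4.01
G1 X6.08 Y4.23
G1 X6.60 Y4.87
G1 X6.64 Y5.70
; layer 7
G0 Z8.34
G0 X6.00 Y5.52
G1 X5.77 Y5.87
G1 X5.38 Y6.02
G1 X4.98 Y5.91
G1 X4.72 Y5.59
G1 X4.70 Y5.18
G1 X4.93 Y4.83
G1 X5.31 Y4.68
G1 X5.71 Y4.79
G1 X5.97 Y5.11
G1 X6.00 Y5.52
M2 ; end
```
solid part
  facet normal 0.0000 0.0000 -1.0000
    outer loop
      vertex 5.63 10.69 0.00
      vertex 8.71 9.51 0.00
      vertex 10.52 6.74 0.00
    endloop
  endfacet
  facet normal 0.0000 0.0000 -1.0000
    outer loop
      vertex 2.43 9.84 0.00
      vertex 5.63 10.69 0.00
      vertex 10.52 6.74 0.00
    endloop
  endfacet
  facet normal 0.0000 0.0000 -1.0000
    outer loop
      vertex 0.35 7.26 0.00
      vertex 2.43 9.84 0.00
      vertex 10.52 6.74 0.00
    endloop
  endfacet
  facet normal 0.0000 0.0000 -1.0000
    outer loop
      vertex 0.18 3.96 0.00
      vertex 0.35 7.26 0.00
      vertex 10.52 6.74 0.00
    endloop
  endfacet
  facet normal 0.0000 0.0000 -1.0000
    outer loop
      vertex 1.99 1.19 0.00
      vertex 0.18 3.96 0.00
      vertex 10.52 6.74 0.00
    endloop
  endfacet
  facet normal 0.0000 0.0000 -1.0000
    outer loop
      vertex 5.07 0.01 0.00
      vertex 1.99 1.19 0.00
      vertex 10.52 6.74 0.00
    endloop
  endfacet
  facet normal 0.0000 0.0000 -1.0000
    outer loop
      vertex 8.27 0.86 0.00
      vertex 5.07 0.01 0.00
      vertex 10.52 6.74 0.00
    endloop
  endfacet
  facet normal 0.0000 0.0000 -1.0000
    outer loop
      vertex 10.35 3.44 0.00
      vertex 8.27 0.86 0.00
      vertex 10.52 6.74 0.00
    endloop
  endfacet
  facet normal 0.7385 0.4825 0.4710
    outer loop
      vertex 10.52 6.74 0.00
      vertex 8.71 9.51 0.00
      vertex 5.35 5.35 9.53
    endloop
  endfacet
  facet normal 0.3156 0.8238 0.4709
    outer loop
      vertex 8.71 9.51 0.00
      vertex 5.63 10.69 0.00
      vertex 5.35 5.35 9.53
    endloop
  endfacet
  facet normal -0.2265 0.8525 0.4711
    outer loop
      vertex 5.63 10.69 0.00
      vertex 2.43 9.84 0.00
      vertex 5.35 5.35 9.53
    endloop
  endfacet
  facet normal -0.6867 0.5536 0.4712
    outer loop
      vertex 2.43 9.84 0.00
      vertex 0.35 7.26 0.00
      vertex 5.35 5.35 9.53
    endloop
  endfacet
  facet normal -0.8808 0.0454 0.4712
    outer loop
      vertex 0.35 7.26 0.00
      vertex 0.18 3.96 0.00
      vertex 5.35 5.35 9.53
    endloop
  endfacet
  facet normal -0.7385 -0.4825 0.4710
    outer loop
      vertex 0.18 3.96 0.00
      vertex 1.99 1.19 0.00
      vertex 5.35 5.35 9.53
    endloop
  endfacet
  facet normal -0.3156 -0.8238 0.4709
    outer loop
      vertex 1.99 1.19 0.00
      vertex 5.07 0.01 0.00
      vertex 5.35 5.35 9.53
    endloop
  endfacet
  facet normal 0.2265 -0.8525 0.4711
    outer loop
      vertex 5.07 0.01 0.00
      vertex 8.27 0.86 0.00
      vertex 5.35 5.35 9.53
    endloop
  endfacet
  facet normal 0.6867 -0.5536 0.4712
    outer loop
      vertex 8.27 0.86 0.00
      vertex 10.35 3.44 0.00
      vertex 5.35 5.35 9.53
    endloop
  endfacet
  facet normal 0.8808 -0.0454 0.4712
    outer loop
      vertex 10.35 3.44 0.00
      vertex 10.52 6.74 0.00
      vertex 5.35 5.35 9.53
    endloop
  endfacet
endsolid part

The G0 Z moves step by Δz≈1.19 mm. The G1 loops shrink linearly with z, so the solid tapers from its base footprint up to z≈9.53. Closing with a flat bottom cap and the tapered top and triangulating gives 18 facets — a regular 10-sided pyramid, base circumscribed radius ≈ 5.35 mm, apex at z ≈ 9.53 mm.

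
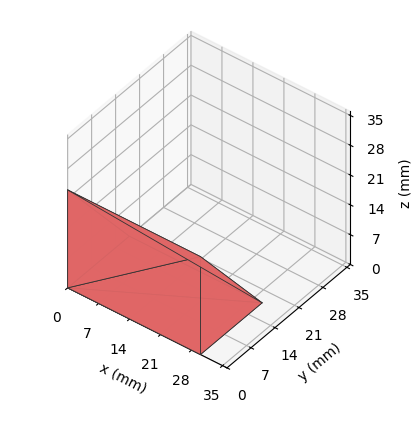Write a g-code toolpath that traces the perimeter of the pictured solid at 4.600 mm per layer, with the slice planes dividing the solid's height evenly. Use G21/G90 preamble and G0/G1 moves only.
Reading the render: the shape is a wedge (ramp): 30 × 18 mm base, rising to 23 mm along the y=0 edge and sloping linearly to z=0 at y=18 (dimensions read to the nearest mm from the axis ticks). For the g-code, the solid's height is divided into equal slices at the stated Δz and each level perimeter traced with G1 moves after a G0 lift.

; perimeter-only toolpath
G21 ; units = mm
G90 ; absolute positioning
G28 ; home
; layer 1
G0 Z4.600
G0 X0.000 Y0.000
G1 X30.000 Y0.000
G1 X30.000 Y14.400
G1 X0.000 Y14.400
G1 X0.000 Y0.000
; layer 2
G0 Z9.200
G0 X0.000 Y0.000
G1 X30.000 Y0.000
G1 X30.000 Y10.800
G1 X0.000 Y10.800
G1 X0.000 Y0.000
; layer 3
G0 Z13.800
G0 X0.000 Y0.000
G1 X30.000 Y0.000
G1 X30.000 Y7.200
G1 X0.000 Y7.200
G1 X0.000 Y0.000
; layer 4
G0 Z18.400
G0 X0.000 Y0.000
G1 X30.000 Y0.000
G1 X30.000 Y3.600
G1 X0.000 Y3.600
G1 X0.000 Y0.000
M2 ; end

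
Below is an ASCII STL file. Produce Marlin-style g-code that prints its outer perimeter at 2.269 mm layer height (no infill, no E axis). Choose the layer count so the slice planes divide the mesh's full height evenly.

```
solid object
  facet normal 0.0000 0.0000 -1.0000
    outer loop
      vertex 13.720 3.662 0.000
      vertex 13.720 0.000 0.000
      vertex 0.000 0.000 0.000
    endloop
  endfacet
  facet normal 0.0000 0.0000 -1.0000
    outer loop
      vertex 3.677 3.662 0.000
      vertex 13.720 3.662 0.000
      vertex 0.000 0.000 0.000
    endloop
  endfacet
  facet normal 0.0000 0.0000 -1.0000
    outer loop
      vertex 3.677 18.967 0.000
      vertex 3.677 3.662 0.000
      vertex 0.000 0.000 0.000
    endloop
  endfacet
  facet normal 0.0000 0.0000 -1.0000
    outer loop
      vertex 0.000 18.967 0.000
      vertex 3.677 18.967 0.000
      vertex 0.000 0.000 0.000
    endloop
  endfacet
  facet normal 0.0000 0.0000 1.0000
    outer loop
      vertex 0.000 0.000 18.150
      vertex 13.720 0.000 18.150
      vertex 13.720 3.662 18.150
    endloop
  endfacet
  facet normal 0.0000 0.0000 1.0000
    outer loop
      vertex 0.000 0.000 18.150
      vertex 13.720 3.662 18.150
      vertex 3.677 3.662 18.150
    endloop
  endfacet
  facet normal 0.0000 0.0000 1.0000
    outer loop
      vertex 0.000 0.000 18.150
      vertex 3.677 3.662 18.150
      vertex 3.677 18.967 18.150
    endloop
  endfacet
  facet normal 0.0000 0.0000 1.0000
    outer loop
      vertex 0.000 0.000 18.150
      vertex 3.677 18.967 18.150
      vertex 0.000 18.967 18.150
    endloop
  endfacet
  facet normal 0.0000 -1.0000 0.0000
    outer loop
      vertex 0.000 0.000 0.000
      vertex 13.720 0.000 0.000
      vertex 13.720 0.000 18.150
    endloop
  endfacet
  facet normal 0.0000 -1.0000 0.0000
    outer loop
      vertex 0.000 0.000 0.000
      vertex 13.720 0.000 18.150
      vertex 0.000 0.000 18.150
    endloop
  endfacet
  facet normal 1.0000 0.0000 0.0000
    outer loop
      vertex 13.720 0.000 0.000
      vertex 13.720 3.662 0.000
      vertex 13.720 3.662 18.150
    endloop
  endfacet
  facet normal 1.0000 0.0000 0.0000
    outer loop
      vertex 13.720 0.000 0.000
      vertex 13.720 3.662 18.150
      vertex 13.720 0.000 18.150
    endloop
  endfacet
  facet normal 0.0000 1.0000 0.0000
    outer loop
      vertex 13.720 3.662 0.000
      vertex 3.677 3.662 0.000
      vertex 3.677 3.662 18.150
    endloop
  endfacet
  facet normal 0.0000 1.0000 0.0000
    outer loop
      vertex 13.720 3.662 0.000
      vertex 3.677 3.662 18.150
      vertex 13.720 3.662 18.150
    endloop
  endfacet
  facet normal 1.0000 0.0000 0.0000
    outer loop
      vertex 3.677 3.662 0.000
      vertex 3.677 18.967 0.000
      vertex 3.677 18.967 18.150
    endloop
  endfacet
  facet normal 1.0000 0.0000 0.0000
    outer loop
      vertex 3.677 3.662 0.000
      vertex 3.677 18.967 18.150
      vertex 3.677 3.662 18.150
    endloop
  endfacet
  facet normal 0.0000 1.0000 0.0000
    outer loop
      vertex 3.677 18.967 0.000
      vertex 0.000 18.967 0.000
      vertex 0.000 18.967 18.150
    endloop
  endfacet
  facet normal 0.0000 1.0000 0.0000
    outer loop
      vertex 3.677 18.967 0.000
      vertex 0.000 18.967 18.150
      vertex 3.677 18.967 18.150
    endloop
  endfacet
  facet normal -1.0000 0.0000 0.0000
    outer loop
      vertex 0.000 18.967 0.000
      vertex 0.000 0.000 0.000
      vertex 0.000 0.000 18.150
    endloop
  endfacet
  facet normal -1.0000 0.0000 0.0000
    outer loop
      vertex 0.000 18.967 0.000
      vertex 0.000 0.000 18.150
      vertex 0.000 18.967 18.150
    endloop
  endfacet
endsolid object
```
; perimeter-only toolpath
G21 ; units = mm
G90 ; absolute positioning
G28 ; home
; layer 1
G0 Z2.269
G0 X0.000 Y0.000
G1 X13.720 Y0.000
G1 X13.720 Y3.662
G1 X3.677 Y3.662
G1 X3.677 Y18.967
G1 X0.000 Y18.967
G1 X0.000 Y0.000
; layer 2
G0 Z4.537
G0 X0.000 Y0.000
G1 X13.720 Y0.000
G1 X13.720 Y3.662
G1 X3.677 Y3.662
G1 X3.677 Y18.967
G1 X0.000 Y18.967
G1 X0.000 Y0.000
; layer 3
G0 Z6.806
G0 X0.000 Y0.000
G1 X13.720 Y0.000
G1 X13.720 Y3.662
G1 X3.677 Y3.662
G1 X3.677 Y18.967
G1 X0.000 Y18.967
G1 X0.000 Y0.000
; layer 4
G0 Z9.075
G0 X0.000 Y0.000
G1 X13.720 Y0.000
G1 X13.720 Y3.662
G1 X3.677 Y3.662
G1 X3.677 Y18.967
G1 X0.000 Y18.967
G1 X0.000 Y0.000
; layer 5
G0 Z11.344
G0 X0.000 Y0.000
G1 X13.720 Y0.000
G1 X13.720 Y3.662
G1 X3.677 Y3.662
G1 X3.677 Y18.967
G1 X0.000 Y18.967
G1 X0.000 Y0.000
; layer 6
G0 Z13.612
G0 X0.000 Y0.000
G1 X13.720 Y0.000
G1 X13.720 Y3.662
G1 X3.677 Y3.662
G1 X3.677 Y18.967
G1 X0.000 Y18.967
G1 X0.000 Y0.000
; layer 7
G0 Z15.881
G0 X0.000 Y0.000
G1 X13.720 Y0.000
G1 X13.720 Y3.662
G1 X3.677 Y3.662
G1 X3.677 Y18.967
G1 X0.000 Y18.967
G1 X0.000 Y0.000
; layer 8
G0 Z18.150
G0 X0.000 Y0.000
G1 X13.720 Y0.000
G1 X13.720 Y3.662
G1 X3.677 Y3.662
G1 X3.677 Y18.967
G1 X0.000 Y18.967
G1 X0.000 Y0.000
M2 ; end

The solid is an L-shaped prism: outer 13.7 × 19 mm, arm thicknesses ≈ 3.66 mm (horizontal) and 3.68 mm (vertical), extruded 18.1 mm in z. Slicing at Δz = 2.269 mm — 8 equal slices spanning the solid's height, so layer i sits at z = i·h/8 — gives 8 non-empty perimeters. Each is a 6-segment closed polygon; G0 lifts to the layer z and rapids to the start vertex, then G1 traces the edges.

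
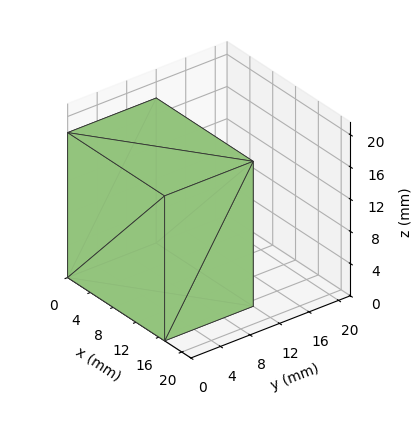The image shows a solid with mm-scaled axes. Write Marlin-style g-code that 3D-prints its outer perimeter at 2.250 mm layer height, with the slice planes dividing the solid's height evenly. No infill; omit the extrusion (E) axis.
Reading the render: the shape is a rectangular box, roughly 17 × 12 mm footprint and 18 mm tall (dimensions read to the nearest mm from the axis ticks). For the g-code, the solid's height is divided into equal slices at the stated Δz and each level perimeter traced with G1 moves after a G0 lift.

; perimeter-only toolpath
G21 ; units = mm
G90 ; absolute positioning
G28 ; home
; layer 1
G0 Z2.250
G0 X0.000 Y0.000
G1 X17.000 Y0.000
G1 X17.000 Y12.000
G1 X0.000 Y12.000
G1 X0.000 Y0.000
; layer 2
G0 Z4.500
G0 X0.000 Y0.000
G1 X17.000 Y0.000
G1 X17.000 Y12.000
G1 X0.000 Y12.000
G1 X0.000 Y0.000
; layer 3
G0 Z6.750
G0 X0.000 Y0.000
G1 X17.000 Y0.000
G1 X17.000 Y12.000
G1 X0.000 Y12.000
G1 X0.000 Y0.000
; layer 4
G0 Z9.000
G0 X0.000 Y0.000
G1 X17.000 Y0.000
G1 X17.000 Y12.000
G1 X0.000 Y12.000
G1 X0.000 Y0.000
; layer 5
G0 Z11.250
G0 X0.000 Y0.000
G1 X17.000 Y0.000
G1 X17.000 Y12.000
G1 X0.000 Y12.000
G1 X0.000 Y0.000
; layer 6
G0 Z13.500
G0 X0.000 Y0.000
G1 X17.000 Y0.000
G1 X17.000 Y12.000
G1 X0.000 Y12.000
G1 X0.000 Y0.000
; layer 7
G0 Z15.750
G0 X0.000 Y0.000
G1 X17.000 Y0.000
G1 X17.000 Y12.000
G1 X0.000 Y12.000
G1 X0.000 Y0.000
; layer 8
G0 Z18.000
G0 X0.000 Y0.000
G1 X17.000 Y0.000
G1 X17.000 Y12.000
G1 X0.000 Y12.000
G1 X0.000 Y0.000
M2 ; end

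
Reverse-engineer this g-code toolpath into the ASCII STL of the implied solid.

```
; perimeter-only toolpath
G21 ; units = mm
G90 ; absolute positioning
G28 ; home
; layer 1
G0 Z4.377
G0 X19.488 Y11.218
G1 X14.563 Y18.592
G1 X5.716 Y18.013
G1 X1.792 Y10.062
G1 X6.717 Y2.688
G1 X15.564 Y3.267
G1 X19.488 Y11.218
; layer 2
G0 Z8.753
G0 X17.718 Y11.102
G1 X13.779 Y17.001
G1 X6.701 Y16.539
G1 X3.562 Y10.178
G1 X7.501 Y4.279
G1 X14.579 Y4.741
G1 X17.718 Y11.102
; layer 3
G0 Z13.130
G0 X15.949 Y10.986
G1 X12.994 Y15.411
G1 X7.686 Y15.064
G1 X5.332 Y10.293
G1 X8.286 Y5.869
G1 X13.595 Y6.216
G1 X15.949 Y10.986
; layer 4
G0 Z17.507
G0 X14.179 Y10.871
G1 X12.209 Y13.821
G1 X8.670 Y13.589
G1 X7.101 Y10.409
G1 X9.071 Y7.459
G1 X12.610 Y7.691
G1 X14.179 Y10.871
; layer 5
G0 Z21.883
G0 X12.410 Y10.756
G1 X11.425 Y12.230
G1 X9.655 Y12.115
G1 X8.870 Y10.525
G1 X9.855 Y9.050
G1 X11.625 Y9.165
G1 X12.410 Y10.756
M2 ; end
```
solid part
  facet normal 0.0000 0.0000 -1.0000
    outer loop
      vertex 4.731 19.488 0.000
      vertex 15.348 20.182 0.000
      vertex 21.257 11.333 0.000
    endloop
  endfacet
  facet normal 0.0000 0.0000 -1.0000
    outer loop
      vertex 0.023 9.947 0.000
      vertex 4.731 19.488 0.000
      vertex 21.257 11.333 0.000
    endloop
  endfacet
  facet normal 0.0000 0.0000 -1.0000
    outer loop
      vertex 5.932 1.098 0.000
      vertex 0.023 9.947 0.000
      vertex 21.257 11.333 0.000
    endloop
  endfacet
  facet normal 0.0000 0.0000 -1.0000
    outer loop
      vertex 16.549 1.792 0.000
      vertex 5.932 1.098 0.000
      vertex 21.257 11.333 0.000
    endloop
  endfacet
  facet normal 0.7847 0.5240 0.3311
    outer loop
      vertex 21.257 11.333 0.000
      vertex 15.348 20.182 0.000
      vertex 10.640 10.640 26.260
    endloop
  endfacet
  facet normal -0.0615 0.9416 0.3311
    outer loop
      vertex 15.348 20.182 0.000
      vertex 4.731 19.488 0.000
      vertex 10.640 10.640 26.260
    endloop
  endfacet
  facet normal -0.8462 0.4175 0.3311
    outer loop
      vertex 4.731 19.488 0.000
      vertex 0.023 9.947 0.000
      vertex 10.640 10.640 26.260
    endloop
  endfacet
  facet normal -0.7847 -0.5240 0.3311
    outer loop
      vertex 0.023 9.947 0.000
      vertex 5.932 1.098 0.000
      vertex 10.640 10.640 26.260
    endloop
  endfacet
  facet normal 0.0615 -0.9416 0.3311
    outer loop
      vertex 5.932 1.098 0.000
      vertex 16.549 1.792 0.000
      vertex 10.640 10.640 26.260
    endloop
  endfacet
  facet normal 0.8462 -0.4175 0.3311
    outer loop
      vertex 16.549 1.792 0.000
      vertex 21.257 11.333 0.000
      vertex 10.640 10.640 26.260
    endloop
  endfacet
endsolid part

The G0 Z moves step by Δz≈4.377 mm. The G1 loops shrink linearly with z, so the solid tapers from its base footprint up to z≈26.3. Closing with a flat bottom cap and the tapered top and triangulating gives 10 facets — a regular 6-sided pyramid, base circumscribed radius ≈ 10.6 mm, apex at z ≈ 26.3 mm.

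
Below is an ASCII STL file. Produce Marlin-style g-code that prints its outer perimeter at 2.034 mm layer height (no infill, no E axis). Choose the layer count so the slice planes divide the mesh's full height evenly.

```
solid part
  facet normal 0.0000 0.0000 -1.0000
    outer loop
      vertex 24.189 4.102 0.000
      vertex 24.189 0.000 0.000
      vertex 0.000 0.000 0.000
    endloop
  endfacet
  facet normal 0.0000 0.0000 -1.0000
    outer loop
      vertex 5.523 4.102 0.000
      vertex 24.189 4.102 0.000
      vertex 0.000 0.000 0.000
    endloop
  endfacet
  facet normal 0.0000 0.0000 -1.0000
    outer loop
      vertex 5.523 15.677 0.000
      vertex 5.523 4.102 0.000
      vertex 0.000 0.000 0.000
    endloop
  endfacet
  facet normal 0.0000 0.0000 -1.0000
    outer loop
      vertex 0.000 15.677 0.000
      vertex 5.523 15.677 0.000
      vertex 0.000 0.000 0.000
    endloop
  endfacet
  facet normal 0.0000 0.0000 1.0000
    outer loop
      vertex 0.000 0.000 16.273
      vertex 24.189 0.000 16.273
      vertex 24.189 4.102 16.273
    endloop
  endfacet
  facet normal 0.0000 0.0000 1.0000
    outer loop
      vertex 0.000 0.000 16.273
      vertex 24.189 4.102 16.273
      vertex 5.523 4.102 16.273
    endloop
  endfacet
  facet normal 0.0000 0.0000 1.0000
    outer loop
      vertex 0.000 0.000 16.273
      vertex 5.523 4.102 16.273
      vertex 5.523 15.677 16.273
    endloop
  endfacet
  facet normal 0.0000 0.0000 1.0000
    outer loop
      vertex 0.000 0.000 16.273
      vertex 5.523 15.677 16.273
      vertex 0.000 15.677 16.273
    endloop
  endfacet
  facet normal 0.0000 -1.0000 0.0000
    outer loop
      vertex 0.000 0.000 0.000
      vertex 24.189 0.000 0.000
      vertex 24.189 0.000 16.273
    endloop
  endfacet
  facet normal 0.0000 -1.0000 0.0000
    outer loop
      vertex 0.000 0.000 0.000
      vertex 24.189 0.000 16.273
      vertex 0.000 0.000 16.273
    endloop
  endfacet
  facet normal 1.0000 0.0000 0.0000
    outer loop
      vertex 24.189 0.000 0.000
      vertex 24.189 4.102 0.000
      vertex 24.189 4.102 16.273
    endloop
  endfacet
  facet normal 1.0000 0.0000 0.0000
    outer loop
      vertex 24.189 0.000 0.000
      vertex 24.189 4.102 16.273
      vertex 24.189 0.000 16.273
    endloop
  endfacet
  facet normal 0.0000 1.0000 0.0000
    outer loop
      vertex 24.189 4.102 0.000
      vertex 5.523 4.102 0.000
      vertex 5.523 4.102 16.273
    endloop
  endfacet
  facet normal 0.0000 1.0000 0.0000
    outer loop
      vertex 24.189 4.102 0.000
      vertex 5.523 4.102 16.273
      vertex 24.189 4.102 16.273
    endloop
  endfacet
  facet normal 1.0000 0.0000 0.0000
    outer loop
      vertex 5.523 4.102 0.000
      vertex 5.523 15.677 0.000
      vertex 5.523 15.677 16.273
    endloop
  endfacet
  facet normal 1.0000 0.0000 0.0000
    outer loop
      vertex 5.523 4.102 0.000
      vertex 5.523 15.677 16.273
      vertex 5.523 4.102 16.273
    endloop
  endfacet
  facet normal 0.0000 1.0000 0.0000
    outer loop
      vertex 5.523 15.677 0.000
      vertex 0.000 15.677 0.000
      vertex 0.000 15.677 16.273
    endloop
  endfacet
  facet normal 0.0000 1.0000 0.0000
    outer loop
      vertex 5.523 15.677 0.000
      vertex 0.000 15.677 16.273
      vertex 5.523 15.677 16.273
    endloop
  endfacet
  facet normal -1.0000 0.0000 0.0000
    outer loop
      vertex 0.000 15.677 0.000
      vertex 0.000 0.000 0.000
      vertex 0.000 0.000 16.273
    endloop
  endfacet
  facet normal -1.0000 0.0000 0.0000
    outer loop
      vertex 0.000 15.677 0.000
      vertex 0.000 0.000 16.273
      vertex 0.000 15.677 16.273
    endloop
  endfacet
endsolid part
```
; perimeter-only toolpath
G21 ; units = mm
G90 ; absolute positioning
G28 ; home
; layer 1
G0 Z2.034
G0 X0.000 Y0.000
G1 X24.189 Y0.000
G1 X24.189 Y4.102
G1 X5.523 Y4.102
G1 X5.523 Y15.677
G1 X0.000 Y15.677
G1 X0.000 Y0.000
; layer 2
G0 Z4.068
G0 X0.000 Y0.000
G1 X24.189 Y0.000
G1 X24.189 Y4.102
G1 X5.523 Y4.102
G1 X5.523 Y15.677
G1 X0.000 Y15.677
G1 X0.000 Y0.000
; layer 3
G0 Z6.102
G0 X0.000 Y0.000
G1 X24.189 Y0.000
G1 X24.189 Y4.102
G1 X5.523 Y4.102
G1 X5.523 Y15.677
G1 X0.000 Y15.677
G1 X0.000 Y0.000
; layer 4
G0 Z8.136
G0 X0.000 Y0.000
G1 X24.189 Y0.000
G1 X24.189 Y4.102
G1 X5.523 Y4.102
G1 X5.523 Y15.677
G1 X0.000 Y15.677
G1 X0.000 Y0.000
; layer 5
G0 Z10.171
G0 X0.000 Y0.000
G1 X24.189 Y0.000
G1 X24.189 Y4.102
G1 X5.523 Y4.102
G1 X5.523 Y15.677
G1 X0.000 Y15.677
G1 X0.000 Y0.000
; layer 6
G0 Z12.205
G0 X0.000 Y0.000
G1 X24.189 Y0.000
G1 X24.189 Y4.102
G1 X5.523 Y4.102
G1 X5.523 Y15.677
G1 X0.000 Y15.677
G1 X0.000 Y0.000
; layer 7
G0 Z14.239
G0 X0.000 Y0.000
G1 X24.189 Y0.000
G1 X24.189 Y4.102
G1 X5.523 Y4.102
G1 X5.523 Y15.677
G1 X0.000 Y15.677
G1 X0.000 Y0.000
; layer 8
G0 Z16.273
G0 X0.000 Y0.000
G1 X24.189 Y0.000
G1 X24.189 Y4.102
G1 X5.523 Y4.102
G1 X5.523 Y15.677
G1 X0.000 Y15.677
G1 X0.000 Y0.000
M2 ; end

The solid is an L-shaped prism: outer 24.2 × 15.7 mm, arm thicknesses ≈ 4.1 mm (horizontal) and 5.52 mm (vertical), extruded 16.3 mm in z. Slicing at Δz = 2.034 mm — 8 equal slices spanning the solid's height, so layer i sits at z = i·h/8 — gives 8 non-empty perimeters. Each is a 6-segment closed polygon; G0 lifts to the layer z and rapids to the start vertex, then G1 traces the edges.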